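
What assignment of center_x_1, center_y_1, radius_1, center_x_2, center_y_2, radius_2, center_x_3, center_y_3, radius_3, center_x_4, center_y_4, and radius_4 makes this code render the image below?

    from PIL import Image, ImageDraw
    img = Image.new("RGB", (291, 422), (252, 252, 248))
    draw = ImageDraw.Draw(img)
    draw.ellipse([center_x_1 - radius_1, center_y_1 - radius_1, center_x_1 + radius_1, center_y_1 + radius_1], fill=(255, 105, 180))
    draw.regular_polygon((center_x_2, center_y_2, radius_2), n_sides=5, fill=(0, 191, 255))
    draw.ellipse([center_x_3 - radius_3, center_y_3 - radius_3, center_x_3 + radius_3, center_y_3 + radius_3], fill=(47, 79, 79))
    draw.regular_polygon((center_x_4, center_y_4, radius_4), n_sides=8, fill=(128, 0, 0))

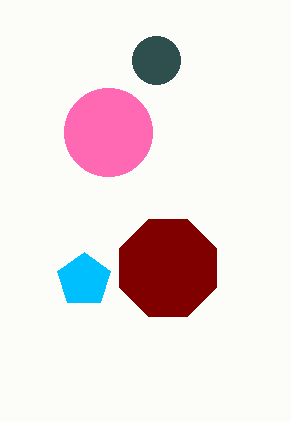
center_x_1 = 108, center_y_1 = 132, radius_1 = 44, center_x_2 = 84, center_y_2 = 280, radius_2 = 28, center_x_3 = 156, center_y_3 = 60, radius_3 = 24, center_x_4 = 168, center_y_4 = 268, radius_4 = 52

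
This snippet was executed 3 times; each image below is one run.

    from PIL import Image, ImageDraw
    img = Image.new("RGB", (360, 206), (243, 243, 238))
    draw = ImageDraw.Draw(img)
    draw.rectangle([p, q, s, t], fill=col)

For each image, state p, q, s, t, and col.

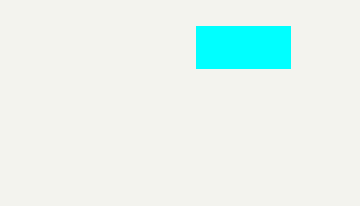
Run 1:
p = 196, q = 26, s = 290, t = 68, col = 'cyan'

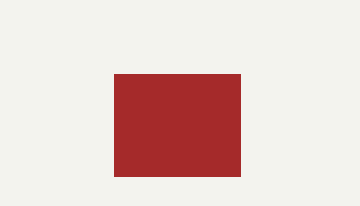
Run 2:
p = 114, q = 74, s = 240, t = 176, col = 'brown'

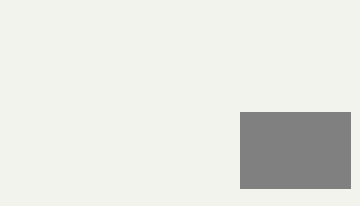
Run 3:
p = 240, q = 112, s = 350, t = 188, col = 'gray'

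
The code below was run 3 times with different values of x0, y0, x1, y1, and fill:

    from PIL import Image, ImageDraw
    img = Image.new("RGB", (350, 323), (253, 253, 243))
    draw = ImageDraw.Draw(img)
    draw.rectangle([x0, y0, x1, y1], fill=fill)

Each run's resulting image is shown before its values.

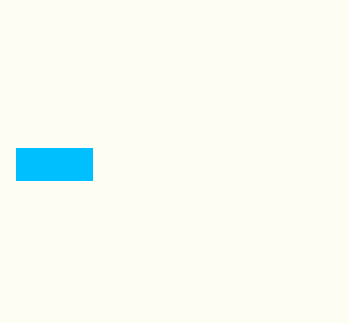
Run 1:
x0 = 16
y0 = 148
x1 = 92
y1 = 180
fill = 'deepskyblue'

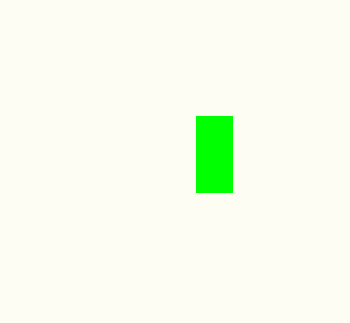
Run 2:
x0 = 196
y0 = 116
x1 = 232
y1 = 192
fill = 'lime'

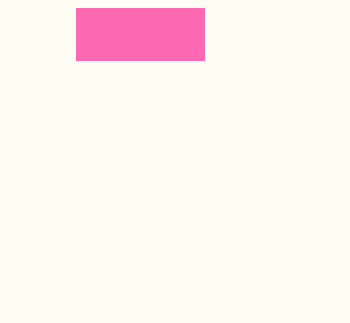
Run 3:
x0 = 76, y0 = 8, x1 = 204, y1 = 60, fill = 'hotpink'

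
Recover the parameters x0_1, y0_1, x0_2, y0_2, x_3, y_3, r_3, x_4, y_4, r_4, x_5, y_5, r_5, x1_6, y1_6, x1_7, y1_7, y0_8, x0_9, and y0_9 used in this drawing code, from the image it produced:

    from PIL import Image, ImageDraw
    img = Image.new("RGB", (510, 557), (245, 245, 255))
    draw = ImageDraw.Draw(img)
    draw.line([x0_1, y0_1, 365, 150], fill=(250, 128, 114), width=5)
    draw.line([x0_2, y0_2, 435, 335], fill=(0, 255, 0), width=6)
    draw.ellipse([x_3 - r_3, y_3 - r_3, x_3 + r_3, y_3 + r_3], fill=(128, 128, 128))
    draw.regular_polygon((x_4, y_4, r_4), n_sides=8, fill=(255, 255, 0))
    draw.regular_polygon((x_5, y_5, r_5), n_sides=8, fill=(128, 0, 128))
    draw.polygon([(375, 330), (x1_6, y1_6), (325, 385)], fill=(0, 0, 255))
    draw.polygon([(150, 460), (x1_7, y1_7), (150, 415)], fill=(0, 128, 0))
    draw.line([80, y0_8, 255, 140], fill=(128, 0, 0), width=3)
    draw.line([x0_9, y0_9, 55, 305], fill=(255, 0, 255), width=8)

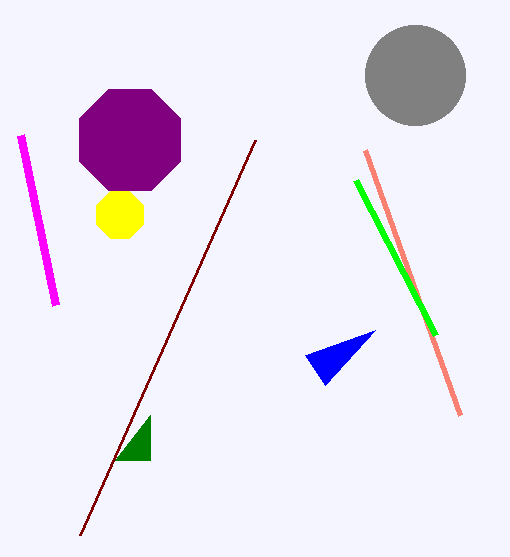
x0_1 = 460, y0_1 = 415, x0_2 = 355, y0_2 = 180, x_3 = 415, y_3 = 75, r_3 = 50, x_4 = 120, y_4 = 215, r_4 = 25, x_5 = 130, y_5 = 140, r_5 = 55, x1_6 = 305, y1_6 = 355, x1_7 = 115, y1_7 = 460, y0_8 = 535, x0_9 = 20, y0_9 = 135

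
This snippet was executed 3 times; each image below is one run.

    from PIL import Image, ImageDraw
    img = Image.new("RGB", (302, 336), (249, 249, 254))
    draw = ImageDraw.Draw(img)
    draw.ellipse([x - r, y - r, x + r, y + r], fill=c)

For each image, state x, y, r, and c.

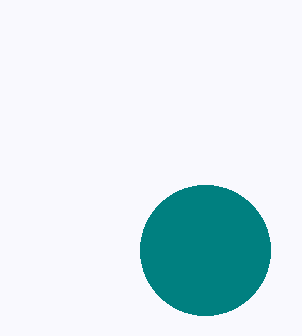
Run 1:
x = 205, y = 250, r = 65, c = 'teal'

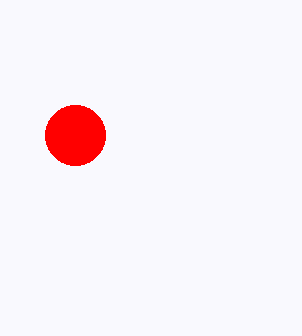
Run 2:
x = 75; y = 135; r = 30; c = 'red'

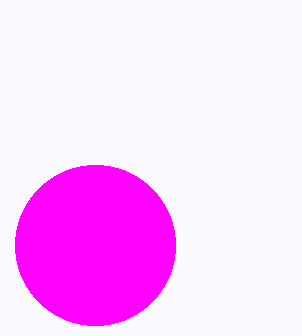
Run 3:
x = 95; y = 245; r = 80; c = 'magenta'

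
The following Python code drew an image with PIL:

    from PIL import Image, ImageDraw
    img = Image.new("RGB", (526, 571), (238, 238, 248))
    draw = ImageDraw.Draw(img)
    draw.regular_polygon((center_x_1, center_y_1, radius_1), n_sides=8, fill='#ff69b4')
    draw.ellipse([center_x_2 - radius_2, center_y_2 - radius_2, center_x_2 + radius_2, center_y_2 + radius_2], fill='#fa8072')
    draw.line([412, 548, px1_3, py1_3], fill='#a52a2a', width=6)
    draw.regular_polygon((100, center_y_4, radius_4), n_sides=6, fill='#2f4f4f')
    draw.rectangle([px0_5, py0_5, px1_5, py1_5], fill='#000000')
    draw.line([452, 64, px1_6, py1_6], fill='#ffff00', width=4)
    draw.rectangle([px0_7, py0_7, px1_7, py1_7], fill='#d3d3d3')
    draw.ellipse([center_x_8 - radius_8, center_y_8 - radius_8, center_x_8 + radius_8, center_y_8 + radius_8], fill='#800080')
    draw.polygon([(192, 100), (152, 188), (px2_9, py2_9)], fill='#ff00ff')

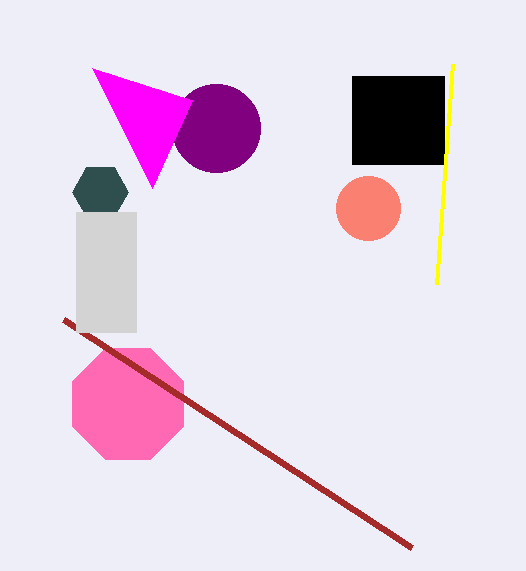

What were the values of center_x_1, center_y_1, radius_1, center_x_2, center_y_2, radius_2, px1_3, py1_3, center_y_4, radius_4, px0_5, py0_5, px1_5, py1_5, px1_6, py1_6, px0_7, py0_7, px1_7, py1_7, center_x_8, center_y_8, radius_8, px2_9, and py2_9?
center_x_1 = 128, center_y_1 = 404, radius_1 = 60, center_x_2 = 368, center_y_2 = 208, radius_2 = 32, px1_3 = 64, py1_3 = 320, center_y_4 = 192, radius_4 = 28, px0_5 = 352, py0_5 = 76, px1_5 = 444, py1_5 = 164, px1_6 = 436, py1_6 = 284, px0_7 = 76, py0_7 = 212, px1_7 = 136, py1_7 = 332, center_x_8 = 216, center_y_8 = 128, radius_8 = 44, px2_9 = 92, py2_9 = 68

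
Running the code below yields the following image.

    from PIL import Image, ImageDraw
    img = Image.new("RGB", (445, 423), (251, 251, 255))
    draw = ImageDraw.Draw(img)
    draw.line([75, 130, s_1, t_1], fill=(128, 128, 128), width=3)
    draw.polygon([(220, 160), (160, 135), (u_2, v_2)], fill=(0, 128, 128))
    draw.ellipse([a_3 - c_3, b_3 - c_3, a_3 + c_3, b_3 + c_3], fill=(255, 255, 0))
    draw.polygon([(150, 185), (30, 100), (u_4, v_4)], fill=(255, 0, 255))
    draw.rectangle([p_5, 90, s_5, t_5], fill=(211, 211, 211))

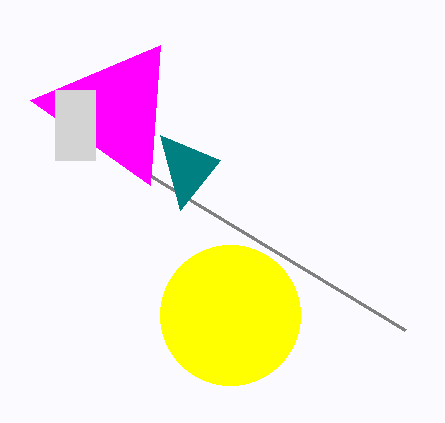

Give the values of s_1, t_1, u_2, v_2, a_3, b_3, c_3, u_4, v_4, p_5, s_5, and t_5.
s_1 = 405
t_1 = 330
u_2 = 180
v_2 = 210
a_3 = 230
b_3 = 315
c_3 = 70
u_4 = 160
v_4 = 45
p_5 = 55
s_5 = 95
t_5 = 160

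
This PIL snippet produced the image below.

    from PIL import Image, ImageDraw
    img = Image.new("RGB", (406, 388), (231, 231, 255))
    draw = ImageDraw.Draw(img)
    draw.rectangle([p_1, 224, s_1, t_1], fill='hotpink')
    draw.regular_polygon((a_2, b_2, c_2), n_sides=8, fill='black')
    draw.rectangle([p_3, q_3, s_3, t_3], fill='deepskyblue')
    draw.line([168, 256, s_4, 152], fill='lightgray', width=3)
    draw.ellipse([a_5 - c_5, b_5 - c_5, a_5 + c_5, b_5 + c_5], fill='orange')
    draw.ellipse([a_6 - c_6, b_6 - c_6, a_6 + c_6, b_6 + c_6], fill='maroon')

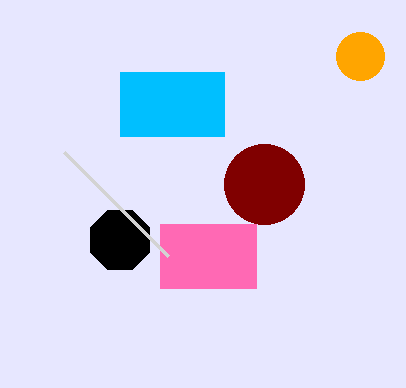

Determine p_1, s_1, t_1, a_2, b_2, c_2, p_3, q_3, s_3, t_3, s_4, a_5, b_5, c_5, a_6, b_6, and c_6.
p_1 = 160; s_1 = 256; t_1 = 288; a_2 = 120; b_2 = 240; c_2 = 32; p_3 = 120; q_3 = 72; s_3 = 224; t_3 = 136; s_4 = 64; a_5 = 360; b_5 = 56; c_5 = 24; a_6 = 264; b_6 = 184; c_6 = 40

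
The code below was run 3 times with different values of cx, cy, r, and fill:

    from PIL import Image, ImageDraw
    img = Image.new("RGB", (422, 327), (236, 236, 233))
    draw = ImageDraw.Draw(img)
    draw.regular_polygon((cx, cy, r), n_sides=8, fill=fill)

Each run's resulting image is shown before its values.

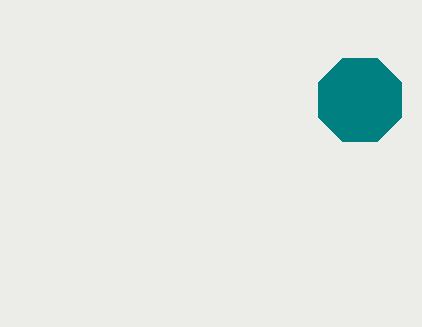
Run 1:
cx = 360, cy = 100, r = 45, fill = 'teal'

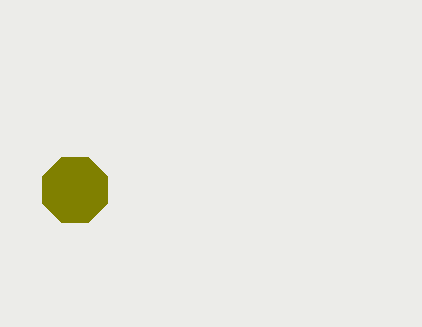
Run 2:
cx = 75, cy = 190, r = 35, fill = 'olive'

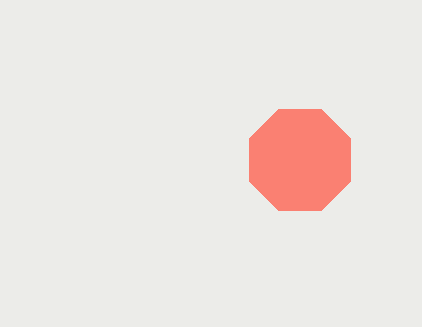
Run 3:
cx = 300; cy = 160; r = 55; fill = 'salmon'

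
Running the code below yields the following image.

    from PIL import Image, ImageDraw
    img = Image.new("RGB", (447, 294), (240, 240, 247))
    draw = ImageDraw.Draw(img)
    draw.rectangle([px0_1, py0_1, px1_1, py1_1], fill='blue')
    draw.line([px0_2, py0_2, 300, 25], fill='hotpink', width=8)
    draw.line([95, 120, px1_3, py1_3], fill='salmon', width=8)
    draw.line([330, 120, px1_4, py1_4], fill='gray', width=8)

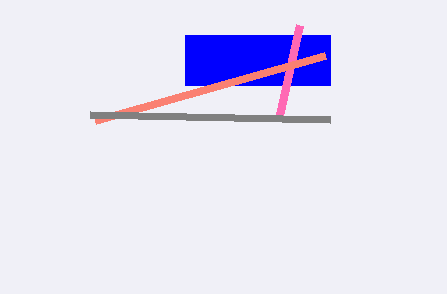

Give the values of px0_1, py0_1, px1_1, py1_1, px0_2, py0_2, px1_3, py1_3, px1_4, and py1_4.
px0_1 = 185; py0_1 = 35; px1_1 = 330; py1_1 = 85; px0_2 = 280; py0_2 = 115; px1_3 = 325; py1_3 = 55; px1_4 = 90; py1_4 = 115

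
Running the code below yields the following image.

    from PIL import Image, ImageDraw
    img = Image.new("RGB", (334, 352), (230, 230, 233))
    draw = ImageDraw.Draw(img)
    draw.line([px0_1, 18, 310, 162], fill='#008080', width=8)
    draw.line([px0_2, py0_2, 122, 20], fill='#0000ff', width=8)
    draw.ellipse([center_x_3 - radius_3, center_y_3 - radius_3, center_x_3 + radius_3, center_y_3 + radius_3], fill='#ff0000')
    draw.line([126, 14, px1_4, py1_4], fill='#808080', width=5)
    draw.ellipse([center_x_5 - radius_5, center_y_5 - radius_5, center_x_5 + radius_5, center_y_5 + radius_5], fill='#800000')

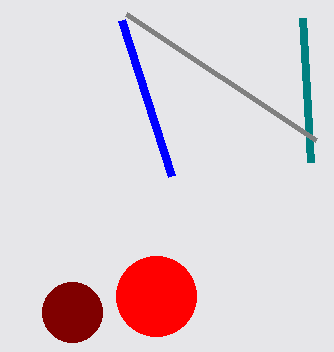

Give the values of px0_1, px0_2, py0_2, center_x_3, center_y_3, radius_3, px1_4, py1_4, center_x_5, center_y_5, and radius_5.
px0_1 = 302; px0_2 = 172; py0_2 = 176; center_x_3 = 156; center_y_3 = 296; radius_3 = 40; px1_4 = 316; py1_4 = 140; center_x_5 = 72; center_y_5 = 312; radius_5 = 30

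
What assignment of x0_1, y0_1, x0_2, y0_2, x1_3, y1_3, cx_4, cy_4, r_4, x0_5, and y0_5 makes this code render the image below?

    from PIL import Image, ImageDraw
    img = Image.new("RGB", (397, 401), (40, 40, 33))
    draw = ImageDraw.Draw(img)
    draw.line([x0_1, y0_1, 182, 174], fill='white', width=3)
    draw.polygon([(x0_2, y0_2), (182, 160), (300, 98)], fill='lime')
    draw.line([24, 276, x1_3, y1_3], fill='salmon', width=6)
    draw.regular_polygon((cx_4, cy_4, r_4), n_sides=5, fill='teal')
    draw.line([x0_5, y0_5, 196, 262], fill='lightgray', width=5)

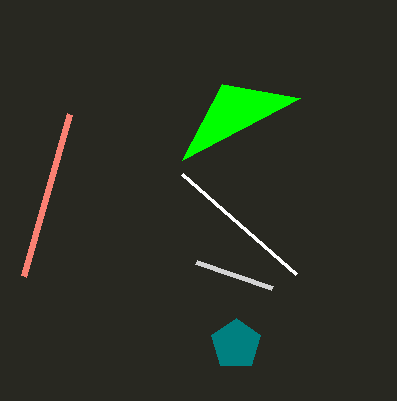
x0_1 = 296
y0_1 = 274
x0_2 = 222
y0_2 = 84
x1_3 = 70
y1_3 = 114
cx_4 = 236
cy_4 = 344
r_4 = 26
x0_5 = 272
y0_5 = 288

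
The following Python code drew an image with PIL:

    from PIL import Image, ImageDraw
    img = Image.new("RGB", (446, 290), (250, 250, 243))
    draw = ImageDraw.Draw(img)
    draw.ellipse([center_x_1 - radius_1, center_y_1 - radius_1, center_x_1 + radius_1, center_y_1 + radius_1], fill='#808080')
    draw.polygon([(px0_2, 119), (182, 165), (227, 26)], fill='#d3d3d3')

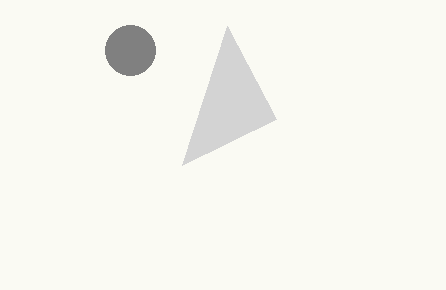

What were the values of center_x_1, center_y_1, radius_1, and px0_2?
center_x_1 = 130, center_y_1 = 50, radius_1 = 25, px0_2 = 276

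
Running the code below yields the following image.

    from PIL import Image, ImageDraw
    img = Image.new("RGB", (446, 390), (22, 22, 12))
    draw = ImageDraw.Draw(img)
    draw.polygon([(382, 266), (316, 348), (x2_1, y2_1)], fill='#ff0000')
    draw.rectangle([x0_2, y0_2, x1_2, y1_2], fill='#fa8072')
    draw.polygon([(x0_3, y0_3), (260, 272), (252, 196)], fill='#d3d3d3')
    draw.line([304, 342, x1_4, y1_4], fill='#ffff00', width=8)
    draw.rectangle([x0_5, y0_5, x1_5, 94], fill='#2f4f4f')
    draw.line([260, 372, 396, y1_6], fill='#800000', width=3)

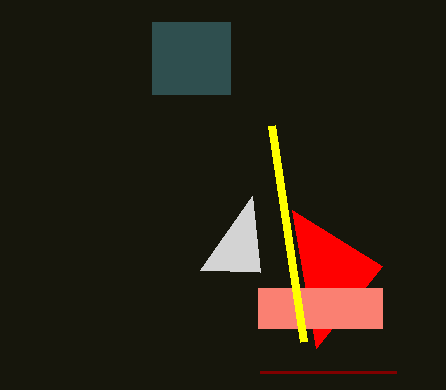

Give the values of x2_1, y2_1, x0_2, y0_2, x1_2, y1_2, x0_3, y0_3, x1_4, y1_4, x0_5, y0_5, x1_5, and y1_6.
x2_1 = 292, y2_1 = 210, x0_2 = 258, y0_2 = 288, x1_2 = 382, y1_2 = 328, x0_3 = 200, y0_3 = 270, x1_4 = 272, y1_4 = 126, x0_5 = 152, y0_5 = 22, x1_5 = 230, y1_6 = 372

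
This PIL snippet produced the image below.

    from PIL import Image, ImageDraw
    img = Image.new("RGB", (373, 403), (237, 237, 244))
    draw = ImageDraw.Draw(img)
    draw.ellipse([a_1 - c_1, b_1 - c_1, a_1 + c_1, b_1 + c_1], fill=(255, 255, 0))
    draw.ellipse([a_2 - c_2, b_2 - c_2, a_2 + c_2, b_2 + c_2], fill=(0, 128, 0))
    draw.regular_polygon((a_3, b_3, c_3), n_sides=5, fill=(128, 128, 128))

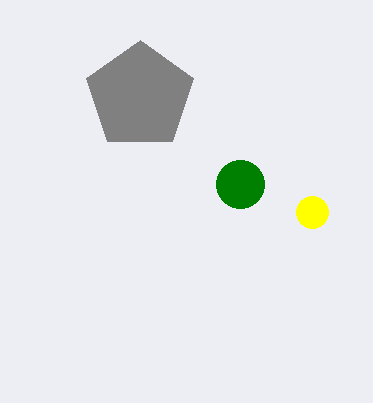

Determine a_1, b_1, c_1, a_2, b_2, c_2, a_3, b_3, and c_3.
a_1 = 312, b_1 = 212, c_1 = 16, a_2 = 240, b_2 = 184, c_2 = 24, a_3 = 140, b_3 = 96, c_3 = 56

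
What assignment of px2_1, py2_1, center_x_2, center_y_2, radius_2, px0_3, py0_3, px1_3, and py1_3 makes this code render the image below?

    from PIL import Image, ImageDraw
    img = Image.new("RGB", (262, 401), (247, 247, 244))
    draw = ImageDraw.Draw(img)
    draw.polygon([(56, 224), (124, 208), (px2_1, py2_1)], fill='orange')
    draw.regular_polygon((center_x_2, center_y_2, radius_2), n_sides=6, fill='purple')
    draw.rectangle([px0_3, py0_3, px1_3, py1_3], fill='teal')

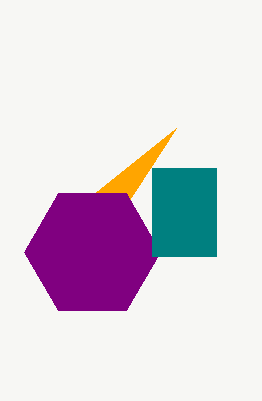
px2_1 = 176; py2_1 = 128; center_x_2 = 92; center_y_2 = 252; radius_2 = 68; px0_3 = 152; py0_3 = 168; px1_3 = 216; py1_3 = 256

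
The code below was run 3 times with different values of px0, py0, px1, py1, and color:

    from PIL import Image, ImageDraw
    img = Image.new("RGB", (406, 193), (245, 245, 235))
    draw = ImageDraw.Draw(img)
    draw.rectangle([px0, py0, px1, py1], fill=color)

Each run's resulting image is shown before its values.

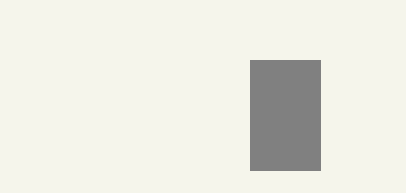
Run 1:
px0 = 250; py0 = 60; px1 = 320; py1 = 170; color = 'gray'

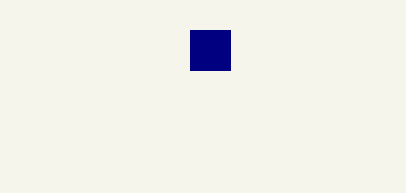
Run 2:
px0 = 190, py0 = 30, px1 = 230, py1 = 70, color = 'navy'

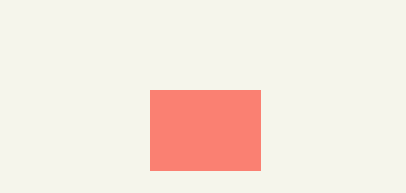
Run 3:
px0 = 150
py0 = 90
px1 = 260
py1 = 170
color = 'salmon'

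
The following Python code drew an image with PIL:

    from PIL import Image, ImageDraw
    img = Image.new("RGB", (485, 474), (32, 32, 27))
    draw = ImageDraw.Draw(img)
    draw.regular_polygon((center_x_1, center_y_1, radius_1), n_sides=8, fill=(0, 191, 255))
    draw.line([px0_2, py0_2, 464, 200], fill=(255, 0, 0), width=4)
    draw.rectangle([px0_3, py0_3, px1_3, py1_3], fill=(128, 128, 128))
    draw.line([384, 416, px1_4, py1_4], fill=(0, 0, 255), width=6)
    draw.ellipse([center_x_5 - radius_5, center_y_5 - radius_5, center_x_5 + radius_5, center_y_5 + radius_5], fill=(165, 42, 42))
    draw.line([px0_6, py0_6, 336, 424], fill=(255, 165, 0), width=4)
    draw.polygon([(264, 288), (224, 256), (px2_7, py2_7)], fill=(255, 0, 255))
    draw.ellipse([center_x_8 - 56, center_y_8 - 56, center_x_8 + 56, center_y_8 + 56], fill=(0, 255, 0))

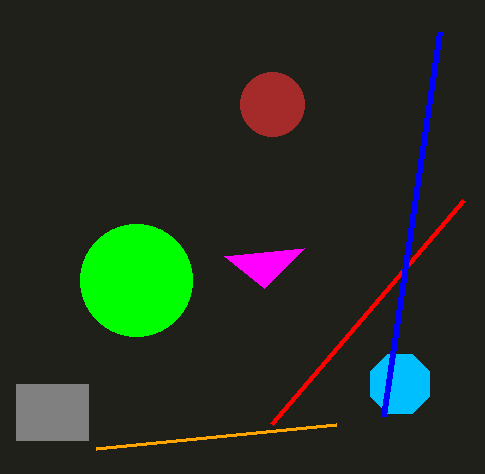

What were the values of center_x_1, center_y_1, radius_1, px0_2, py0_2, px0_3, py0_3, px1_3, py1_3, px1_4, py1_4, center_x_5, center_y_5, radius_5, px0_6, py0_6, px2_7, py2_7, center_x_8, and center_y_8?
center_x_1 = 400
center_y_1 = 384
radius_1 = 32
px0_2 = 272
py0_2 = 424
px0_3 = 16
py0_3 = 384
px1_3 = 88
py1_3 = 440
px1_4 = 440
py1_4 = 32
center_x_5 = 272
center_y_5 = 104
radius_5 = 32
px0_6 = 96
py0_6 = 448
px2_7 = 304
py2_7 = 248
center_x_8 = 136
center_y_8 = 280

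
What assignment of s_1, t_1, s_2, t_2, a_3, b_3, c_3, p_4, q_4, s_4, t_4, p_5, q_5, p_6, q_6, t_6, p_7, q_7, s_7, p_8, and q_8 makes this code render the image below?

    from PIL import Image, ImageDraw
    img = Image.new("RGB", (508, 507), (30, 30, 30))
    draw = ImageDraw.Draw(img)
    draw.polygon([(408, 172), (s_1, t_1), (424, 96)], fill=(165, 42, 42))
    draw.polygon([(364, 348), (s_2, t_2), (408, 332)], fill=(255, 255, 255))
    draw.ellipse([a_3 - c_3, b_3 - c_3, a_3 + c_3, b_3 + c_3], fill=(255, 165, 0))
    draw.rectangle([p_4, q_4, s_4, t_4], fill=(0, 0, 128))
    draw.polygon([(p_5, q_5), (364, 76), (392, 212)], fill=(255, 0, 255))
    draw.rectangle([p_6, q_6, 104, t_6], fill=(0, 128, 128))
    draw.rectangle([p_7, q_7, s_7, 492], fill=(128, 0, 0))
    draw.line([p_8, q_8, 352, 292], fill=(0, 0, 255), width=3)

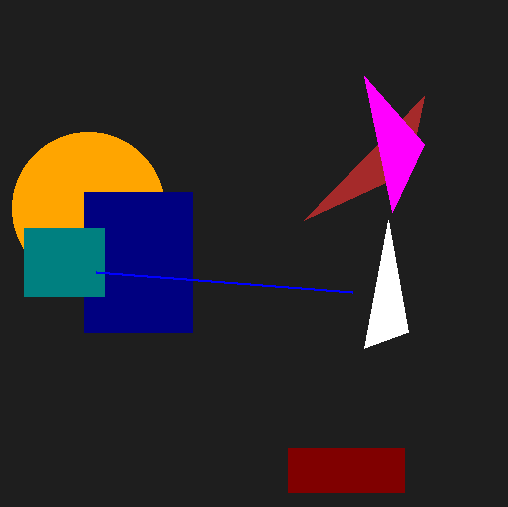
s_1 = 304; t_1 = 220; s_2 = 388; t_2 = 220; a_3 = 88; b_3 = 208; c_3 = 76; p_4 = 84; q_4 = 192; s_4 = 192; t_4 = 332; p_5 = 424; q_5 = 144; p_6 = 24; q_6 = 228; t_6 = 296; p_7 = 288; q_7 = 448; s_7 = 404; p_8 = 96; q_8 = 272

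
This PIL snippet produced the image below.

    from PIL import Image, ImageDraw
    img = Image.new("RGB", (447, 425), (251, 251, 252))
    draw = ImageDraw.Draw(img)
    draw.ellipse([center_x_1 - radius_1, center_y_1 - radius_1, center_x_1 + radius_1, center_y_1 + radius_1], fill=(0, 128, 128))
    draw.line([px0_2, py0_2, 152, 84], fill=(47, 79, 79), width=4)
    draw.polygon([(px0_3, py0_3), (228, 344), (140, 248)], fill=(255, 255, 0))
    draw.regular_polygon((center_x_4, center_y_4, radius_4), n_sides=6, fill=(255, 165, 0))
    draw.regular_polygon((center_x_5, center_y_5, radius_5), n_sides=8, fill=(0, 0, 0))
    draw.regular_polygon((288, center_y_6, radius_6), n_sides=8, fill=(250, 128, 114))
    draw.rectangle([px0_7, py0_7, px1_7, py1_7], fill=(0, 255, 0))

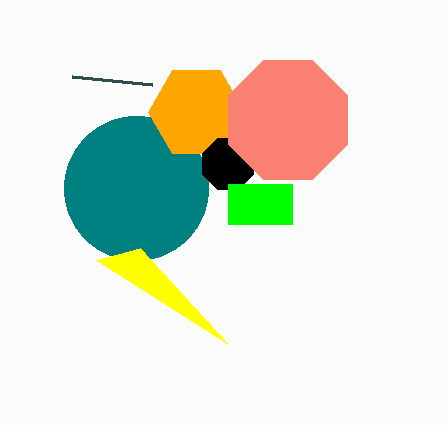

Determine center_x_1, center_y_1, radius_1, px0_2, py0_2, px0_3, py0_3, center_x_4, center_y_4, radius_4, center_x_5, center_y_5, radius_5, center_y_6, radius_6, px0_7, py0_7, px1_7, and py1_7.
center_x_1 = 136; center_y_1 = 188; radius_1 = 72; px0_2 = 72; py0_2 = 76; px0_3 = 96; py0_3 = 260; center_x_4 = 196; center_y_4 = 112; radius_4 = 48; center_x_5 = 228; center_y_5 = 164; radius_5 = 28; center_y_6 = 120; radius_6 = 64; px0_7 = 228; py0_7 = 184; px1_7 = 292; py1_7 = 224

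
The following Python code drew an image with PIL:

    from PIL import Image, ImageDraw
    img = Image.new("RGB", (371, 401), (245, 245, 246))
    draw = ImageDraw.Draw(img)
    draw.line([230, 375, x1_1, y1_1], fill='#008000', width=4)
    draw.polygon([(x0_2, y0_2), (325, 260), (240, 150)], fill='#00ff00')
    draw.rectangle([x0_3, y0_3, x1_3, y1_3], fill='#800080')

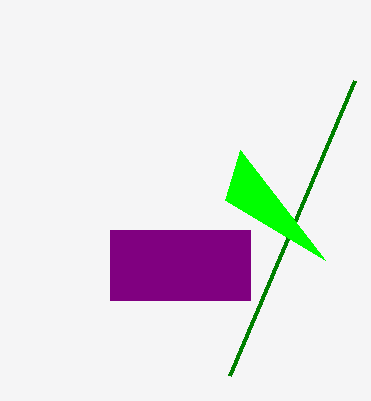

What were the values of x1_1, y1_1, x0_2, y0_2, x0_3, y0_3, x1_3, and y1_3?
x1_1 = 355
y1_1 = 80
x0_2 = 225
y0_2 = 200
x0_3 = 110
y0_3 = 230
x1_3 = 250
y1_3 = 300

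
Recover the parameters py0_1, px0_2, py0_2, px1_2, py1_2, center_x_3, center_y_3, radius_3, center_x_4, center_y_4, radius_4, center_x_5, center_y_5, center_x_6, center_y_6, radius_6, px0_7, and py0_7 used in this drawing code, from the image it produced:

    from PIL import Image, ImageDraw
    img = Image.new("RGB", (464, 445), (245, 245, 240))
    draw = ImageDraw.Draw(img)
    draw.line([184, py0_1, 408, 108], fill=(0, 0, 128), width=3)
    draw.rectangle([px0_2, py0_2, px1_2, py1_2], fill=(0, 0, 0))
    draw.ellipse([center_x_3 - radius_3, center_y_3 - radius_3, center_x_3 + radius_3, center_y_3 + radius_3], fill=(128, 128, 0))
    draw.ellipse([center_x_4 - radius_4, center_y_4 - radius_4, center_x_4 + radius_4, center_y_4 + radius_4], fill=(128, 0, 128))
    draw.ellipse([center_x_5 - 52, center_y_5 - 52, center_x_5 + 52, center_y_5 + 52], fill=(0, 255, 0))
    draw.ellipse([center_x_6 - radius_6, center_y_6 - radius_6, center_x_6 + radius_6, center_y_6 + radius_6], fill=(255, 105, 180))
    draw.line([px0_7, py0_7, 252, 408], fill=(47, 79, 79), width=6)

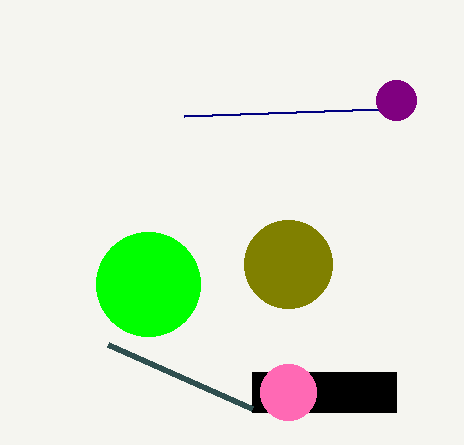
py0_1 = 116
px0_2 = 252
py0_2 = 372
px1_2 = 396
py1_2 = 412
center_x_3 = 288
center_y_3 = 264
radius_3 = 44
center_x_4 = 396
center_y_4 = 100
radius_4 = 20
center_x_5 = 148
center_y_5 = 284
center_x_6 = 288
center_y_6 = 392
radius_6 = 28
px0_7 = 108
py0_7 = 344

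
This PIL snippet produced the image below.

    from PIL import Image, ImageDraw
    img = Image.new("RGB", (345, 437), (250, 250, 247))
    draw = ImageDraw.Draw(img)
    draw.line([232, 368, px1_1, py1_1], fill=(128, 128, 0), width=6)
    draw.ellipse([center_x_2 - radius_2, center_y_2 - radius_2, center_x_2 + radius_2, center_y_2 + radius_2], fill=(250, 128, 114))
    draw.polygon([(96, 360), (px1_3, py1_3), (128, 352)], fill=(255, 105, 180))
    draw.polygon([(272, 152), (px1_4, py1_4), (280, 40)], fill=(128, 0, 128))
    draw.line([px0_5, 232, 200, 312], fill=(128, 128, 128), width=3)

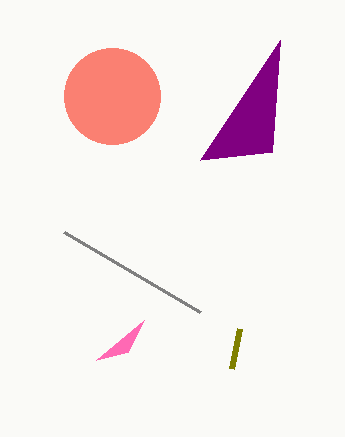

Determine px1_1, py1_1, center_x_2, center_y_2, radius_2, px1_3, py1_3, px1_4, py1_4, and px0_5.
px1_1 = 240; py1_1 = 328; center_x_2 = 112; center_y_2 = 96; radius_2 = 48; px1_3 = 144; py1_3 = 320; px1_4 = 200; py1_4 = 160; px0_5 = 64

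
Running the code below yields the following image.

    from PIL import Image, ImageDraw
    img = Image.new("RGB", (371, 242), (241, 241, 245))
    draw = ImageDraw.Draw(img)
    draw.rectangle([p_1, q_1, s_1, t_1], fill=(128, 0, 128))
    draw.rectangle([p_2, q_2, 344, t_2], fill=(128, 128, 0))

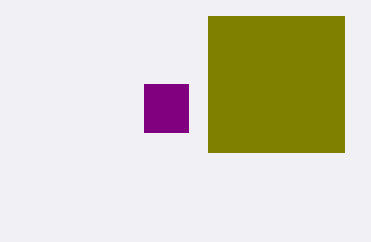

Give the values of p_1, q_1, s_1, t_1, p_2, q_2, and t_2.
p_1 = 144, q_1 = 84, s_1 = 188, t_1 = 132, p_2 = 208, q_2 = 16, t_2 = 152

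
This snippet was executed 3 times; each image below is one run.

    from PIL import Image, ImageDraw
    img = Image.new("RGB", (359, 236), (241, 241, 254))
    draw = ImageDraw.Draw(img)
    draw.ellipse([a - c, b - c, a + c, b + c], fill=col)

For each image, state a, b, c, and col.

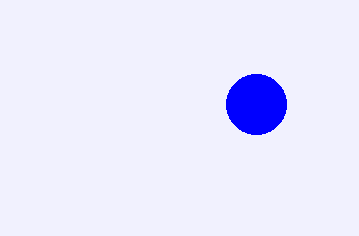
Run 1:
a = 256
b = 104
c = 30
col = 'blue'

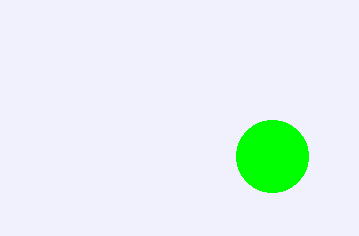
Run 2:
a = 272
b = 156
c = 36
col = 'lime'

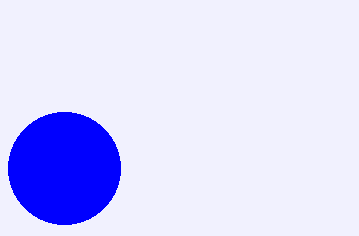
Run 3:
a = 64
b = 168
c = 56
col = 'blue'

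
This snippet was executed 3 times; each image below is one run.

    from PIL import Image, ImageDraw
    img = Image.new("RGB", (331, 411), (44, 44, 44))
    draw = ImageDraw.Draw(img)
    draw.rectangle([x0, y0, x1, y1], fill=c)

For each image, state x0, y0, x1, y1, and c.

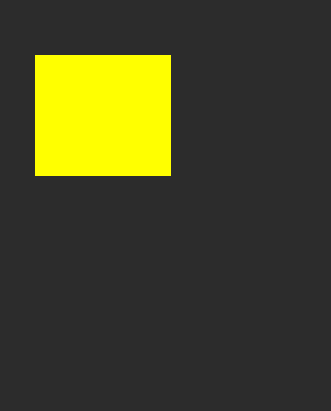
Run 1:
x0 = 35, y0 = 55, x1 = 170, y1 = 175, c = 'yellow'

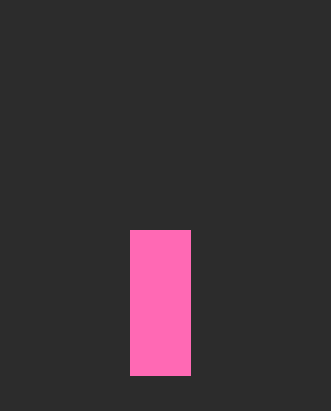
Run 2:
x0 = 130; y0 = 230; x1 = 190; y1 = 375; c = 'hotpink'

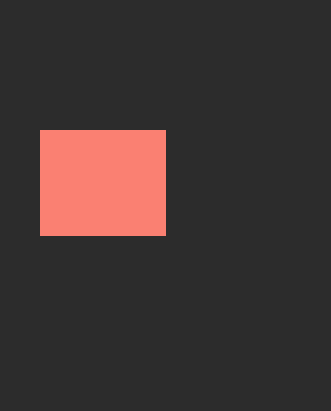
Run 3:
x0 = 40
y0 = 130
x1 = 165
y1 = 235
c = 'salmon'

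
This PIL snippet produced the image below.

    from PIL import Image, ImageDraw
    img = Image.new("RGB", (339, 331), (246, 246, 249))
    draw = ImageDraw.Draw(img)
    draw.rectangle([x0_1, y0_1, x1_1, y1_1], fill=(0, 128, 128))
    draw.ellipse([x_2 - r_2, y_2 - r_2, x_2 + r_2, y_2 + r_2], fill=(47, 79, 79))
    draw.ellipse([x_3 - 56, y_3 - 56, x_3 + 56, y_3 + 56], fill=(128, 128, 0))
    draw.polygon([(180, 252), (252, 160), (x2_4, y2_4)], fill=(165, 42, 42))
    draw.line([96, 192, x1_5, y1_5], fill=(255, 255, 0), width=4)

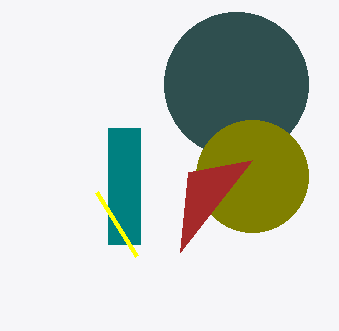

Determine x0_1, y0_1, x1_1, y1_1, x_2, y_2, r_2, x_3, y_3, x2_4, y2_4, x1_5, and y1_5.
x0_1 = 108
y0_1 = 128
x1_1 = 140
y1_1 = 244
x_2 = 236
y_2 = 84
r_2 = 72
x_3 = 252
y_3 = 176
x2_4 = 188
y2_4 = 172
x1_5 = 136
y1_5 = 256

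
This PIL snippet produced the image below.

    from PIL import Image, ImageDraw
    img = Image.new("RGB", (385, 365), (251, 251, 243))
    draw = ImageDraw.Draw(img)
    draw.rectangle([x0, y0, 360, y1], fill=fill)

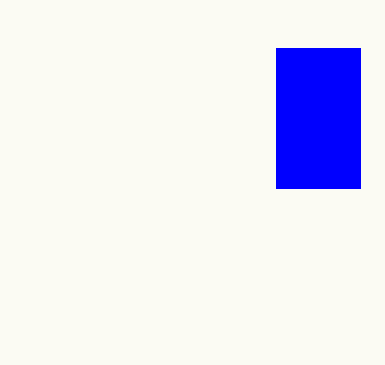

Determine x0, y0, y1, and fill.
x0 = 276, y0 = 48, y1 = 188, fill = 'blue'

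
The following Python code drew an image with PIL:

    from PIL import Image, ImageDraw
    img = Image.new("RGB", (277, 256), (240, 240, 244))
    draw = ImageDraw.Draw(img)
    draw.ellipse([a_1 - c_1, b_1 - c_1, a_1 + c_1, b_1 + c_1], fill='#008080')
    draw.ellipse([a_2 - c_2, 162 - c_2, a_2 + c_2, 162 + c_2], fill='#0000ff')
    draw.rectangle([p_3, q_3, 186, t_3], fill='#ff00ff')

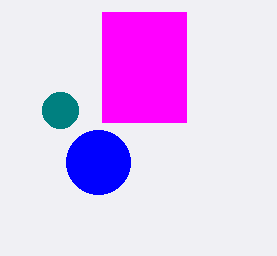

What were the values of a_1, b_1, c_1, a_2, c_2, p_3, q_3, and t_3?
a_1 = 60, b_1 = 110, c_1 = 18, a_2 = 98, c_2 = 32, p_3 = 102, q_3 = 12, t_3 = 122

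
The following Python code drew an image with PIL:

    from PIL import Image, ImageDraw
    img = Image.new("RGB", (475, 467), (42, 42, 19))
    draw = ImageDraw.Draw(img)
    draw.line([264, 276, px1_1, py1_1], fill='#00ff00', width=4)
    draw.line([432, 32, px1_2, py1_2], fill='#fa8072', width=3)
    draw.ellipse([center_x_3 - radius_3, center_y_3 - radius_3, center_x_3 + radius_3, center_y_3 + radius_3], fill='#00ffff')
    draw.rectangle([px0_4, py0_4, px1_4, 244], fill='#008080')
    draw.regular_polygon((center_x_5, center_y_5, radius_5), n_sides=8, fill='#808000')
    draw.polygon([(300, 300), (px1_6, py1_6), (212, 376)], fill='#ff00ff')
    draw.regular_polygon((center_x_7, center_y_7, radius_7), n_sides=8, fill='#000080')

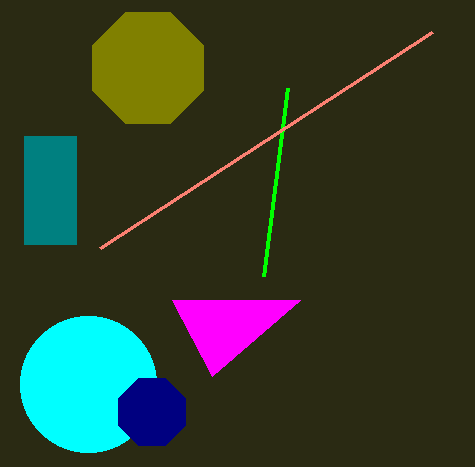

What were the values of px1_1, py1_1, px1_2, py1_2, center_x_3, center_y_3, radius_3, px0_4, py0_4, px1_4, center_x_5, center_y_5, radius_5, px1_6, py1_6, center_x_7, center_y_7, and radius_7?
px1_1 = 288
py1_1 = 88
px1_2 = 100
py1_2 = 248
center_x_3 = 88
center_y_3 = 384
radius_3 = 68
px0_4 = 24
py0_4 = 136
px1_4 = 76
center_x_5 = 148
center_y_5 = 68
radius_5 = 60
px1_6 = 172
py1_6 = 300
center_x_7 = 152
center_y_7 = 412
radius_7 = 36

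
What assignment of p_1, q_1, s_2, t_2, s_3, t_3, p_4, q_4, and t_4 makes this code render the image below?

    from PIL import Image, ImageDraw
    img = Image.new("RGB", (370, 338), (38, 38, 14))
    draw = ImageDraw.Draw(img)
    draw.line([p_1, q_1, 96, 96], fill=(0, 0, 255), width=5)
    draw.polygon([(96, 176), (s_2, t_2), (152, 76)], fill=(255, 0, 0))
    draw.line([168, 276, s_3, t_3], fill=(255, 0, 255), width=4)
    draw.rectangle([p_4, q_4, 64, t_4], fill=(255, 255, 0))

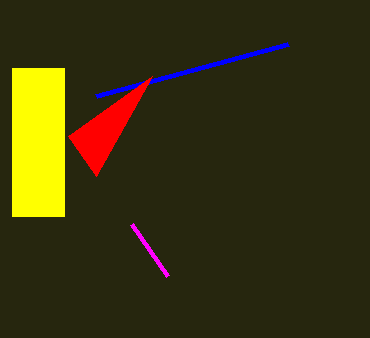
p_1 = 288
q_1 = 44
s_2 = 68
t_2 = 136
s_3 = 132
t_3 = 224
p_4 = 12
q_4 = 68
t_4 = 216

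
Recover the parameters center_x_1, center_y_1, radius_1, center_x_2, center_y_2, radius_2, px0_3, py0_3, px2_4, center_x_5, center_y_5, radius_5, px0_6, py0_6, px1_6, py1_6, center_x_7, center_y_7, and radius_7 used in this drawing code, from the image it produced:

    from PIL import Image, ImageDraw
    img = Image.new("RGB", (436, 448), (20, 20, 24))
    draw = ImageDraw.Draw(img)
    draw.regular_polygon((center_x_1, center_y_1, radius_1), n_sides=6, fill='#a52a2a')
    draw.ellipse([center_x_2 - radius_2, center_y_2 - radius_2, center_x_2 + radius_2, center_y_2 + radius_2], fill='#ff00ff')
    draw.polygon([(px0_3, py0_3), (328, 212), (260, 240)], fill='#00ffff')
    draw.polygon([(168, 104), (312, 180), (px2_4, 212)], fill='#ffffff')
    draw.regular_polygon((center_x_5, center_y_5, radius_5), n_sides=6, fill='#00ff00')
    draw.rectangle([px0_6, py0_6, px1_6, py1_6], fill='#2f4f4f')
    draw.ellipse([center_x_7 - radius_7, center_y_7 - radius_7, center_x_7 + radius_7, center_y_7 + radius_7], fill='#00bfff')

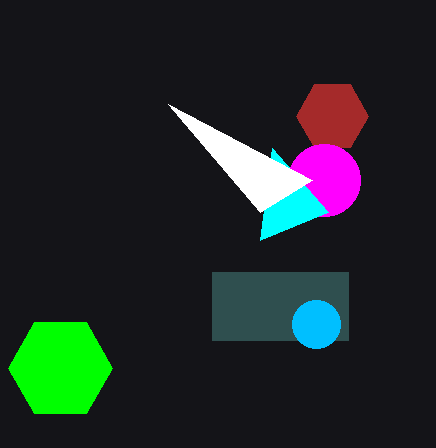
center_x_1 = 332, center_y_1 = 116, radius_1 = 36, center_x_2 = 324, center_y_2 = 180, radius_2 = 36, px0_3 = 272, py0_3 = 148, px2_4 = 260, center_x_5 = 60, center_y_5 = 368, radius_5 = 52, px0_6 = 212, py0_6 = 272, px1_6 = 348, py1_6 = 340, center_x_7 = 316, center_y_7 = 324, radius_7 = 24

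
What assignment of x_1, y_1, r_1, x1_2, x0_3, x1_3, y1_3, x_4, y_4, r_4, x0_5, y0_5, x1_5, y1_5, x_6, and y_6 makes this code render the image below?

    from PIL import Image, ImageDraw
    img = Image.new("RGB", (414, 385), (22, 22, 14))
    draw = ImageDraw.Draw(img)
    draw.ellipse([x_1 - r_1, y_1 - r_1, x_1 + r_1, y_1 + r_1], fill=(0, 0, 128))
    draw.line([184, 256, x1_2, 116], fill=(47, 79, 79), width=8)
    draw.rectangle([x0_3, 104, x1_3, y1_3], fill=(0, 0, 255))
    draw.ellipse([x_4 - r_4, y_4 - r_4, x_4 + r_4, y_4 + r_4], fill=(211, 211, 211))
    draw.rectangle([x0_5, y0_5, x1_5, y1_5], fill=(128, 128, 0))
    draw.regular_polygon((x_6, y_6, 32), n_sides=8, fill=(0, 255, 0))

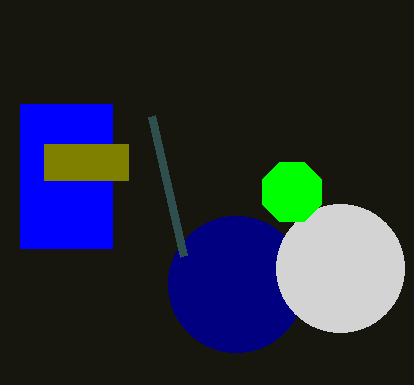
x_1 = 236; y_1 = 284; r_1 = 68; x1_2 = 152; x0_3 = 20; x1_3 = 112; y1_3 = 248; x_4 = 340; y_4 = 268; r_4 = 64; x0_5 = 44; y0_5 = 144; x1_5 = 128; y1_5 = 180; x_6 = 292; y_6 = 192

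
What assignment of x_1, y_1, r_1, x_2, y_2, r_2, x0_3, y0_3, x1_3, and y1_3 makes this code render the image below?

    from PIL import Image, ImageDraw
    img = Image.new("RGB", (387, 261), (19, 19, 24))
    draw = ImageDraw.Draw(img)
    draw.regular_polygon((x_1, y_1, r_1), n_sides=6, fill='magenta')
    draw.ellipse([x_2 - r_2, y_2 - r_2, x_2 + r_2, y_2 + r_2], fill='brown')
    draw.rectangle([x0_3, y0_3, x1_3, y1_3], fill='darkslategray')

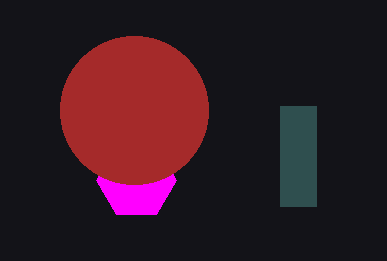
x_1 = 136, y_1 = 180, r_1 = 40, x_2 = 134, y_2 = 110, r_2 = 74, x0_3 = 280, y0_3 = 106, x1_3 = 316, y1_3 = 206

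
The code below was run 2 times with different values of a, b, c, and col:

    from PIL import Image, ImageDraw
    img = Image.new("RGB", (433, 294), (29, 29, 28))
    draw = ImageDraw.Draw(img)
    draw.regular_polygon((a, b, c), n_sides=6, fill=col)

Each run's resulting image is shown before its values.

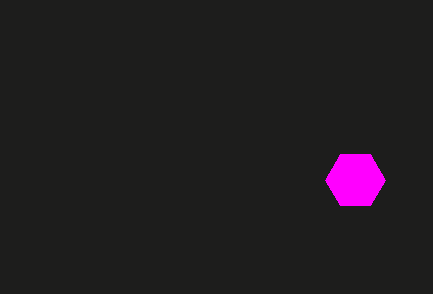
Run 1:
a = 355, b = 180, c = 30, col = 'magenta'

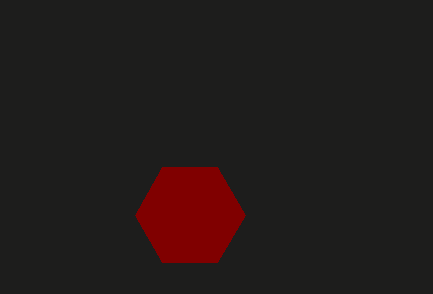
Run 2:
a = 190, b = 215, c = 55, col = 'maroon'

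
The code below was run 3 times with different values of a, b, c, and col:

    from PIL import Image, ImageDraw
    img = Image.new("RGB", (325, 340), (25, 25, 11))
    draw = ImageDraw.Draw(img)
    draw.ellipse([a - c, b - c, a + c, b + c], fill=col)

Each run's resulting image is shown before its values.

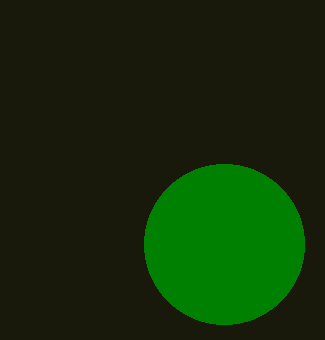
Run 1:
a = 224, b = 244, c = 80, col = 'green'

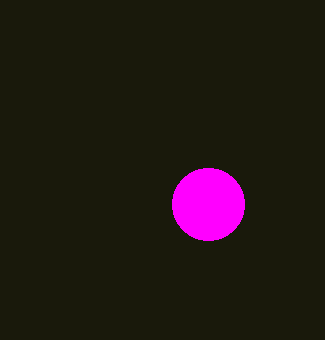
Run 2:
a = 208; b = 204; c = 36; col = 'magenta'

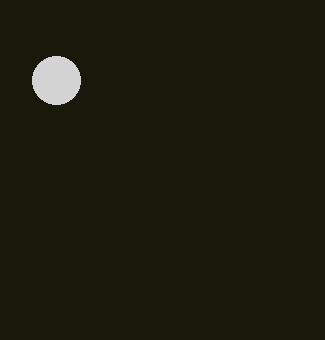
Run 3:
a = 56
b = 80
c = 24
col = 'lightgray'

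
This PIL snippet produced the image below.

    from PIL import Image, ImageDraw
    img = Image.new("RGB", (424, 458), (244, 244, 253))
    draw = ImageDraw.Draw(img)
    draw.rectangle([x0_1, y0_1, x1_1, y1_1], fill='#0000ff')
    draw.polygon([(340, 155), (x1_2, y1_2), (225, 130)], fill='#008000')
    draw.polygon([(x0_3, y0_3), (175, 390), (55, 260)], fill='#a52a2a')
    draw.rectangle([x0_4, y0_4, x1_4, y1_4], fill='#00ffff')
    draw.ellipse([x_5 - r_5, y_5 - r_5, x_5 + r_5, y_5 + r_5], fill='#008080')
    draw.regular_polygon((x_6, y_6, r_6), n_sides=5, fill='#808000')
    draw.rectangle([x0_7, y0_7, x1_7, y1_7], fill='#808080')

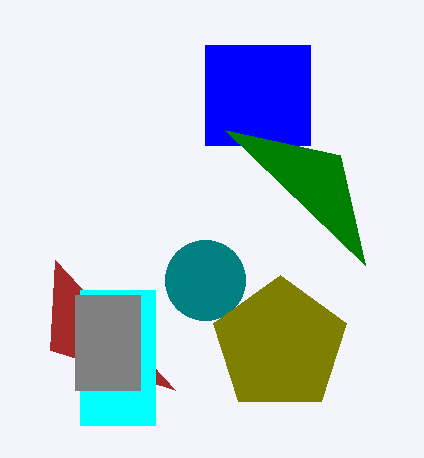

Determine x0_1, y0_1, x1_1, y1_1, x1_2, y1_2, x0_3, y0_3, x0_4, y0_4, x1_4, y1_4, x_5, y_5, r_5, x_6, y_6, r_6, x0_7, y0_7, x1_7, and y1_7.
x0_1 = 205; y0_1 = 45; x1_1 = 310; y1_1 = 145; x1_2 = 365; y1_2 = 265; x0_3 = 50; y0_3 = 350; x0_4 = 80; y0_4 = 290; x1_4 = 155; y1_4 = 425; x_5 = 205; y_5 = 280; r_5 = 40; x_6 = 280; y_6 = 345; r_6 = 70; x0_7 = 75; y0_7 = 295; x1_7 = 140; y1_7 = 390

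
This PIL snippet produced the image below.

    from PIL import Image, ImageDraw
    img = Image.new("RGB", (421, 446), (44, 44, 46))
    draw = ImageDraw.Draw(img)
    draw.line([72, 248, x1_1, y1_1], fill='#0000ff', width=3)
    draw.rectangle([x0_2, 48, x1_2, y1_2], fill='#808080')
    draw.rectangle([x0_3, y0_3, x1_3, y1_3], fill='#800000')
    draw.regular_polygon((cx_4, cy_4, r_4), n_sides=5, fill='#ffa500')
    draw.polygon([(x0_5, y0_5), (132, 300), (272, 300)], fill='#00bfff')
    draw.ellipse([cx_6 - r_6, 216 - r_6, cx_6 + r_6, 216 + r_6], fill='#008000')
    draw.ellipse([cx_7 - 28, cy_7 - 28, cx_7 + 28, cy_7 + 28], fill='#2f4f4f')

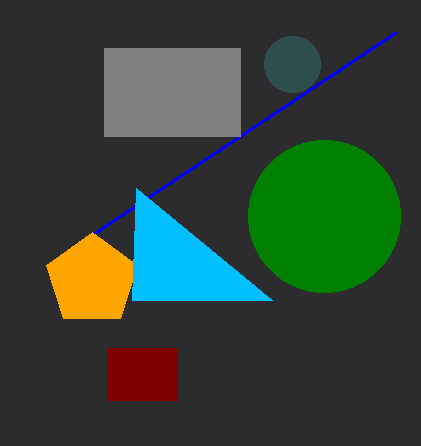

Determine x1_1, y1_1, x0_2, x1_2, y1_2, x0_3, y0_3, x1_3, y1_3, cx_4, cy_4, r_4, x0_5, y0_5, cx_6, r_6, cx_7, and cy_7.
x1_1 = 396; y1_1 = 32; x0_2 = 104; x1_2 = 240; y1_2 = 136; x0_3 = 108; y0_3 = 348; x1_3 = 176; y1_3 = 400; cx_4 = 92; cy_4 = 280; r_4 = 48; x0_5 = 136; y0_5 = 188; cx_6 = 324; r_6 = 76; cx_7 = 292; cy_7 = 64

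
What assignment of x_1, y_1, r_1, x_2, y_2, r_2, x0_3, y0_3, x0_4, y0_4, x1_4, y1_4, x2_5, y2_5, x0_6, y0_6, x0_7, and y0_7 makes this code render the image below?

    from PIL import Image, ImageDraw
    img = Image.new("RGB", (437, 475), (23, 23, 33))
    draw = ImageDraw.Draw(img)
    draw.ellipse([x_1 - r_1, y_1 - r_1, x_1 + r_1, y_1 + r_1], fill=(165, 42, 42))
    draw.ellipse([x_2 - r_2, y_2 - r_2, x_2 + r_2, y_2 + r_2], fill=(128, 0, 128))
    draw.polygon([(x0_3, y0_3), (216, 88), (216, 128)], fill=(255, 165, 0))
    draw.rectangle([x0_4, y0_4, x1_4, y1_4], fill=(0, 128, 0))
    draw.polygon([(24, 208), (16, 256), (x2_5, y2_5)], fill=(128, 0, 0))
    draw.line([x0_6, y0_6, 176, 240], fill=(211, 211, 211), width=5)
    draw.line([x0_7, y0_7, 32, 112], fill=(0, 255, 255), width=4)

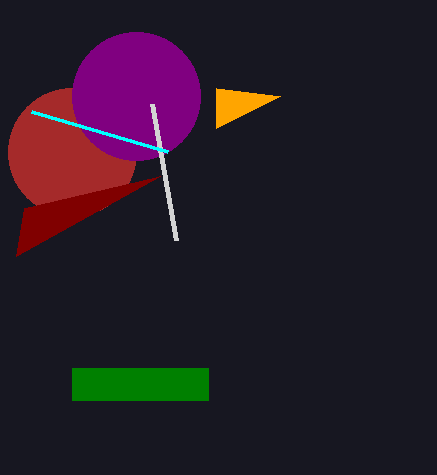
x_1 = 72, y_1 = 152, r_1 = 64, x_2 = 136, y_2 = 96, r_2 = 64, x0_3 = 280, y0_3 = 96, x0_4 = 72, y0_4 = 368, x1_4 = 208, y1_4 = 400, x2_5 = 160, y2_5 = 176, x0_6 = 152, y0_6 = 104, x0_7 = 168, y0_7 = 152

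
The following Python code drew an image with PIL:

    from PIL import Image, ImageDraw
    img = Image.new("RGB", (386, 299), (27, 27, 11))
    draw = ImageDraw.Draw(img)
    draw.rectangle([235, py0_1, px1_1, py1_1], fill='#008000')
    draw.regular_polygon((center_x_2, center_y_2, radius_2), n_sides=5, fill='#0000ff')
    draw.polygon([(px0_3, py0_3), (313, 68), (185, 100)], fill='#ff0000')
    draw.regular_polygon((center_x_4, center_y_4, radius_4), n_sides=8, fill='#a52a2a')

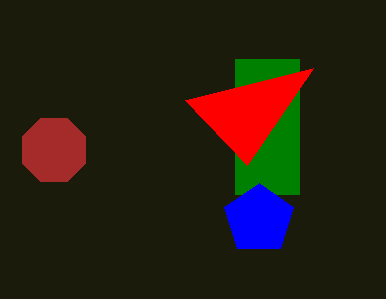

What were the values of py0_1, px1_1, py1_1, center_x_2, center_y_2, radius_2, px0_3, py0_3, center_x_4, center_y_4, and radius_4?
py0_1 = 59, px1_1 = 299, py1_1 = 194, center_x_2 = 259, center_y_2 = 219, radius_2 = 36, px0_3 = 247, py0_3 = 165, center_x_4 = 54, center_y_4 = 150, radius_4 = 34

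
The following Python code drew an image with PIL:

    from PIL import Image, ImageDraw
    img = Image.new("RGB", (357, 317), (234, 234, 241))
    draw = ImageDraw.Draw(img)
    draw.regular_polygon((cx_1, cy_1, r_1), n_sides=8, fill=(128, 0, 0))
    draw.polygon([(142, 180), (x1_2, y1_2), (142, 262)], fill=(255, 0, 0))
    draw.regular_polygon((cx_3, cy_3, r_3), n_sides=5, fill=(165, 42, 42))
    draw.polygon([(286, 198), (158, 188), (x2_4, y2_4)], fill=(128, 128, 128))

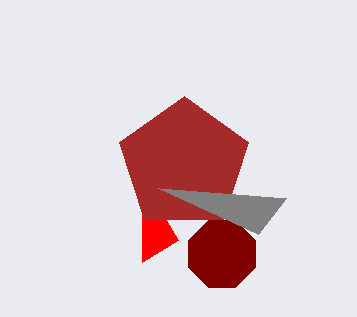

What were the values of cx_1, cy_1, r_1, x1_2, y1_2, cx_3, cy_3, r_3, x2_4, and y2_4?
cx_1 = 222, cy_1 = 254, r_1 = 36, x1_2 = 178, y1_2 = 240, cx_3 = 184, cy_3 = 164, r_3 = 68, x2_4 = 258, y2_4 = 234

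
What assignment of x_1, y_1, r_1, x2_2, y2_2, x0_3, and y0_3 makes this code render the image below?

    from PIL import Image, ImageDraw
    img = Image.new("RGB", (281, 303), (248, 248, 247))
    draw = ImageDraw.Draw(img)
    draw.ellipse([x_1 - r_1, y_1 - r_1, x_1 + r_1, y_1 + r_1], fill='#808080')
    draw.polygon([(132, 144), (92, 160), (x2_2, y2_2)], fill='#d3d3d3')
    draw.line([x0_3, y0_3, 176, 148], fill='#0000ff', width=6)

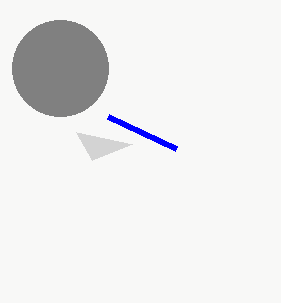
x_1 = 60
y_1 = 68
r_1 = 48
x2_2 = 76
y2_2 = 132
x0_3 = 108
y0_3 = 116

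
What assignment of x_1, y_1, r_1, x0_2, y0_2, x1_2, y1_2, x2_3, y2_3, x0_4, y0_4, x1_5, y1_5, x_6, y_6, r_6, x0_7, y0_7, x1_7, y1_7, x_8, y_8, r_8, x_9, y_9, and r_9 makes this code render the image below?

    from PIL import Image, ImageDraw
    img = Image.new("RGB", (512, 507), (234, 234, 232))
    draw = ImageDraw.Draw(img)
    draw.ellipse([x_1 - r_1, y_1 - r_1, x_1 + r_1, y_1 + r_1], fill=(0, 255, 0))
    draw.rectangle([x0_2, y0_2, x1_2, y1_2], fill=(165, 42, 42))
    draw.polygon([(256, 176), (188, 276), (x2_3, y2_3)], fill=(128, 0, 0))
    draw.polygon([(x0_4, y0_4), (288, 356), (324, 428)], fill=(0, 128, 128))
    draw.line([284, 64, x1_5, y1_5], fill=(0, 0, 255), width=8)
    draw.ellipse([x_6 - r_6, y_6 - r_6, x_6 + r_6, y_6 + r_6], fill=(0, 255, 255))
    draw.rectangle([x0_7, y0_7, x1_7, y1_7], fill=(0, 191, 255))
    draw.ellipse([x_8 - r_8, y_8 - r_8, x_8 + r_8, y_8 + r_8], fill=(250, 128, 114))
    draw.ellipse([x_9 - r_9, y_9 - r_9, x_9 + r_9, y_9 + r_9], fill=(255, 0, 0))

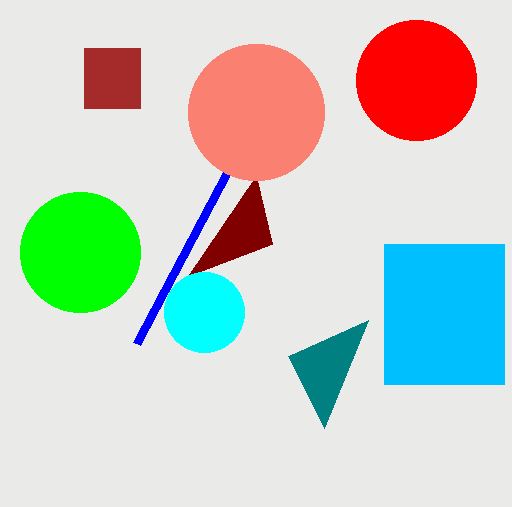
x_1 = 80; y_1 = 252; r_1 = 60; x0_2 = 84; y0_2 = 48; x1_2 = 140; y1_2 = 108; x2_3 = 272; y2_3 = 244; x0_4 = 368; y0_4 = 320; x1_5 = 136; y1_5 = 344; x_6 = 204; y_6 = 312; r_6 = 40; x0_7 = 384; y0_7 = 244; x1_7 = 504; y1_7 = 384; x_8 = 256; y_8 = 112; r_8 = 68; x_9 = 416; y_9 = 80; r_9 = 60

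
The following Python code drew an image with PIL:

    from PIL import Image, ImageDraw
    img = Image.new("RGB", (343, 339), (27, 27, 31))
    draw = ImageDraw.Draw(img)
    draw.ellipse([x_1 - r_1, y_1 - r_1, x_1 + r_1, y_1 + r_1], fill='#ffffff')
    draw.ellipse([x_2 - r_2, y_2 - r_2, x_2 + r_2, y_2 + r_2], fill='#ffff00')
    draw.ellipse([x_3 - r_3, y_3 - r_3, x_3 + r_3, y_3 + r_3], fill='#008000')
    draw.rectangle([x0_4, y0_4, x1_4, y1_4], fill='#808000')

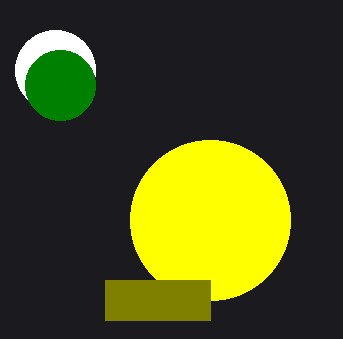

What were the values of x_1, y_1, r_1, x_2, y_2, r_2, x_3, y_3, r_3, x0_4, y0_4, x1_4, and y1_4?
x_1 = 55; y_1 = 70; r_1 = 40; x_2 = 210; y_2 = 220; r_2 = 80; x_3 = 60; y_3 = 85; r_3 = 35; x0_4 = 105; y0_4 = 280; x1_4 = 210; y1_4 = 320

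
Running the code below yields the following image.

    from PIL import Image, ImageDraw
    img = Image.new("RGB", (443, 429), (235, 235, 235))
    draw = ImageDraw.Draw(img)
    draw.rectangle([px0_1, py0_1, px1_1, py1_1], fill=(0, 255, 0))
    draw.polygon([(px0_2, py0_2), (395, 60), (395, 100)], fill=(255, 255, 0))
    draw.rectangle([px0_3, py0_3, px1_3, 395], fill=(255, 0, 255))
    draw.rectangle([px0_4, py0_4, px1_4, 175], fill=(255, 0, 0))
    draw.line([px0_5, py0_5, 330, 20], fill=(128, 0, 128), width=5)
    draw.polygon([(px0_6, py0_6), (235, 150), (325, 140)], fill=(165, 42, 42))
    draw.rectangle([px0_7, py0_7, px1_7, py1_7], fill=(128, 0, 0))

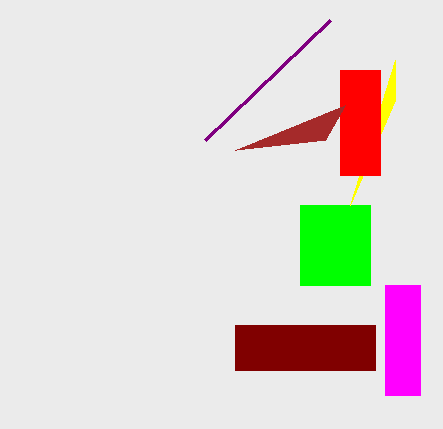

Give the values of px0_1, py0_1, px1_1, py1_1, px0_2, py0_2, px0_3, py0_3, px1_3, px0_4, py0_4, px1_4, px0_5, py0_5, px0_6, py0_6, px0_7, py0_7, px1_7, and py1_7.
px0_1 = 300
py0_1 = 205
px1_1 = 370
py1_1 = 285
px0_2 = 350
py0_2 = 205
px0_3 = 385
py0_3 = 285
px1_3 = 420
px0_4 = 340
py0_4 = 70
px1_4 = 380
px0_5 = 205
py0_5 = 140
px0_6 = 345
py0_6 = 105
px0_7 = 235
py0_7 = 325
px1_7 = 375
py1_7 = 370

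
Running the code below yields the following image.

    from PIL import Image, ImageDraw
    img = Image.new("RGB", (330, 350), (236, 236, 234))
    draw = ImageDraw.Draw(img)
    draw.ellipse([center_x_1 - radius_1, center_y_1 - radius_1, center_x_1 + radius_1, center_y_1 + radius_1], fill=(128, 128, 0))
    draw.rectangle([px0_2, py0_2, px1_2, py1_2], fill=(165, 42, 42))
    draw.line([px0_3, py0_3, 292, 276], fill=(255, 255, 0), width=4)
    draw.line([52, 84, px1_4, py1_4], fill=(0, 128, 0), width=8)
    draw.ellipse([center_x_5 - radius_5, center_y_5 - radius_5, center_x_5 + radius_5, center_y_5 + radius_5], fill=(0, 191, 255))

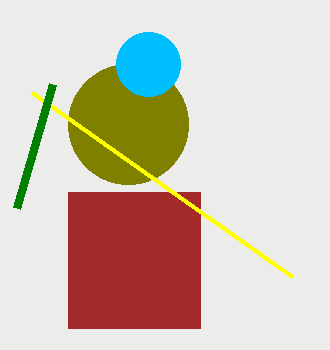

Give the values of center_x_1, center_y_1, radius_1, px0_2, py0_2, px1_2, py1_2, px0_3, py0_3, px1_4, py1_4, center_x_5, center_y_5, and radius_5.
center_x_1 = 128; center_y_1 = 124; radius_1 = 60; px0_2 = 68; py0_2 = 192; px1_2 = 200; py1_2 = 328; px0_3 = 32; py0_3 = 92; px1_4 = 16; py1_4 = 208; center_x_5 = 148; center_y_5 = 64; radius_5 = 32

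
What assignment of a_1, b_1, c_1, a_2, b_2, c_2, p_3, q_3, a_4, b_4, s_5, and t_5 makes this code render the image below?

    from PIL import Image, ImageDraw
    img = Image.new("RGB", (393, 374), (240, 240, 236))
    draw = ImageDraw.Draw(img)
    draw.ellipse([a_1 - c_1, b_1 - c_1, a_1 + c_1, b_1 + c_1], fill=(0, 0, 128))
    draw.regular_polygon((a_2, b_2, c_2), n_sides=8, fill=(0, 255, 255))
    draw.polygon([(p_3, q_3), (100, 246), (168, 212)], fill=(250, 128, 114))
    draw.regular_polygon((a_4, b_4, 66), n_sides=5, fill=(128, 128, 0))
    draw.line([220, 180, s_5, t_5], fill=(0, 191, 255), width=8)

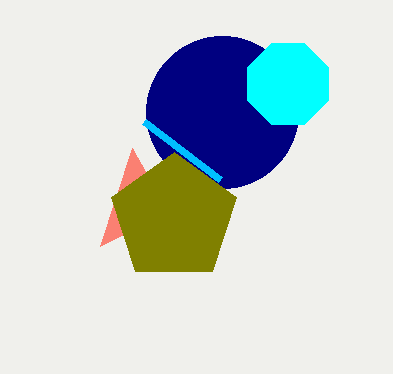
a_1 = 222, b_1 = 112, c_1 = 76, a_2 = 288, b_2 = 84, c_2 = 44, p_3 = 132, q_3 = 148, a_4 = 174, b_4 = 218, s_5 = 144, t_5 = 122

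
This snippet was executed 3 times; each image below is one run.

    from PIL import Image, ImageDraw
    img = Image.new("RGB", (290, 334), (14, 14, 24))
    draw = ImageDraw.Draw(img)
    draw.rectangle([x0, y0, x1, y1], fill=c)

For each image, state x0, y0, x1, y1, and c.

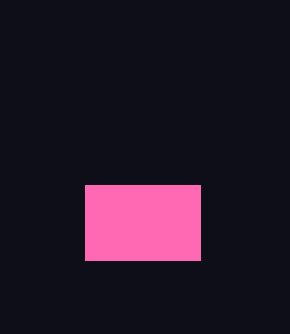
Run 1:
x0 = 85
y0 = 185
x1 = 200
y1 = 260
c = 'hotpink'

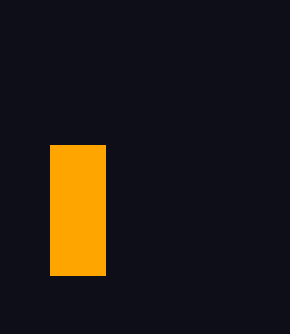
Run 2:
x0 = 50, y0 = 145, x1 = 105, y1 = 275, c = 'orange'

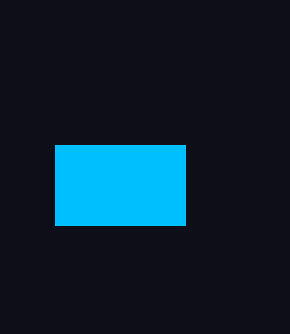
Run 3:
x0 = 55
y0 = 145
x1 = 185
y1 = 225
c = 'deepskyblue'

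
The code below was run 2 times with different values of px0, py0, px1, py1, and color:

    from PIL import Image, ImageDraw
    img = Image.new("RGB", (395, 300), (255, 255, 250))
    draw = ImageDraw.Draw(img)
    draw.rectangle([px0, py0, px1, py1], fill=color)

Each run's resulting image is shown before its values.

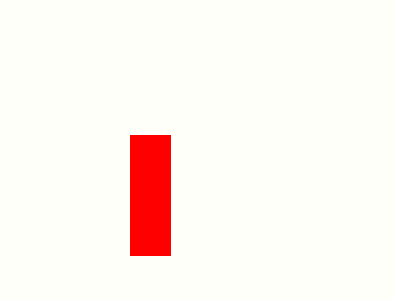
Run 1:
px0 = 130; py0 = 135; px1 = 170; py1 = 255; color = 'red'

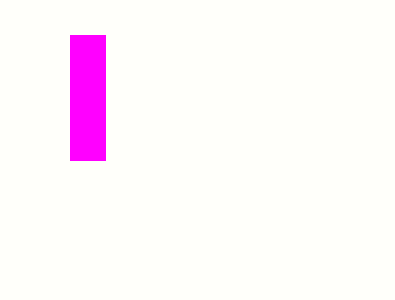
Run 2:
px0 = 70
py0 = 35
px1 = 105
py1 = 160
color = 'magenta'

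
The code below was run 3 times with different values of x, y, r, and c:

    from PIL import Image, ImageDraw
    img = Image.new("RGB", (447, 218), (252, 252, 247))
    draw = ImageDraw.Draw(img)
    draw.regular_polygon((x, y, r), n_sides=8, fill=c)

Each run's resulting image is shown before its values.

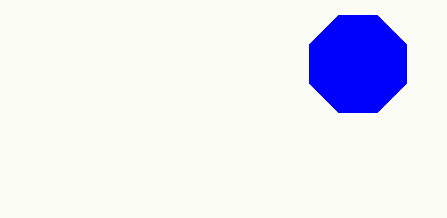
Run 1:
x = 358; y = 64; r = 52; c = 'blue'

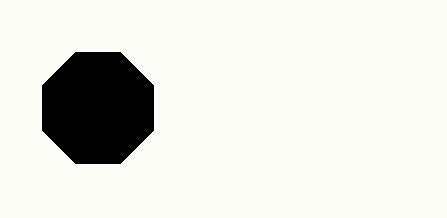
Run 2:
x = 98; y = 108; r = 60; c = 'black'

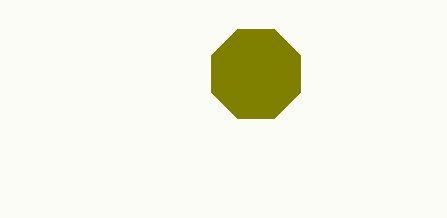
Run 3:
x = 256; y = 74; r = 48; c = 'olive'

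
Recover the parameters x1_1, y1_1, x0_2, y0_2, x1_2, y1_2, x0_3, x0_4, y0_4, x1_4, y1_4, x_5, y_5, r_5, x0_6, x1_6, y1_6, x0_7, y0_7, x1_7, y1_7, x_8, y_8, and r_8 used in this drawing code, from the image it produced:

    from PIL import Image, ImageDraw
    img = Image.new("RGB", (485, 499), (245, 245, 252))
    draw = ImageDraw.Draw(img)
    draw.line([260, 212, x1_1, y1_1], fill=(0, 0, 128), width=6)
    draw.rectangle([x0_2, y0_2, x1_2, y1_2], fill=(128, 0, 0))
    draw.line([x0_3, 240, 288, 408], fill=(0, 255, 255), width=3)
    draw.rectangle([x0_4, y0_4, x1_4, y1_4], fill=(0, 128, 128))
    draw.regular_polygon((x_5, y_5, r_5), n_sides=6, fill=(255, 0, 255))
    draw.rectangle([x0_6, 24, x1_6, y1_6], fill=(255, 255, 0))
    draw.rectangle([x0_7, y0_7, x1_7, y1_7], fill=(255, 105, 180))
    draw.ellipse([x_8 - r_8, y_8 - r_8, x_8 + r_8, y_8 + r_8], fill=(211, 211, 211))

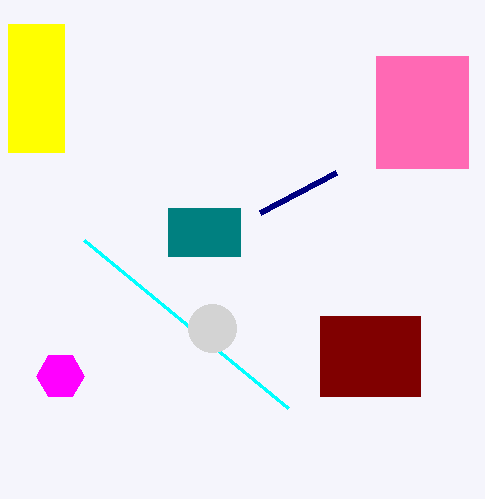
x1_1 = 336
y1_1 = 172
x0_2 = 320
y0_2 = 316
x1_2 = 420
y1_2 = 396
x0_3 = 84
x0_4 = 168
y0_4 = 208
x1_4 = 240
y1_4 = 256
x_5 = 60
y_5 = 376
r_5 = 24
x0_6 = 8
x1_6 = 64
y1_6 = 152
x0_7 = 376
y0_7 = 56
x1_7 = 468
y1_7 = 168
x_8 = 212
y_8 = 328
r_8 = 24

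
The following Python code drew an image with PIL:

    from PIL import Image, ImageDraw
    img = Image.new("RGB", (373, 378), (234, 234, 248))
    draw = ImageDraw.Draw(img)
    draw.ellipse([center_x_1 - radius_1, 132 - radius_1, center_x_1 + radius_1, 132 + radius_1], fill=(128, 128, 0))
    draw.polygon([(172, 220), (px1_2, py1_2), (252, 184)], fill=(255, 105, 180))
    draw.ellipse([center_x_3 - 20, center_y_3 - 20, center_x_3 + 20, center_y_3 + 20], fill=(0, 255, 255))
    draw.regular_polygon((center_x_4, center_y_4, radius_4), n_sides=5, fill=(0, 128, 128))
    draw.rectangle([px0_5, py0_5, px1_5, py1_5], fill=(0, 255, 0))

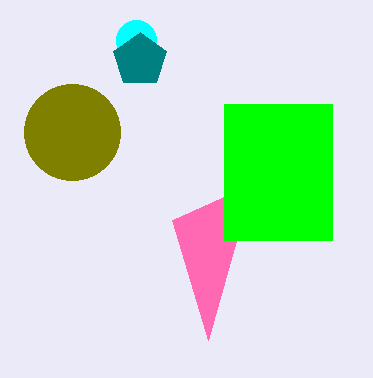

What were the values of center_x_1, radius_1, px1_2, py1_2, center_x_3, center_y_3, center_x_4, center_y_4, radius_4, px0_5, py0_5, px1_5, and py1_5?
center_x_1 = 72, radius_1 = 48, px1_2 = 208, py1_2 = 340, center_x_3 = 136, center_y_3 = 40, center_x_4 = 140, center_y_4 = 60, radius_4 = 28, px0_5 = 224, py0_5 = 104, px1_5 = 332, py1_5 = 240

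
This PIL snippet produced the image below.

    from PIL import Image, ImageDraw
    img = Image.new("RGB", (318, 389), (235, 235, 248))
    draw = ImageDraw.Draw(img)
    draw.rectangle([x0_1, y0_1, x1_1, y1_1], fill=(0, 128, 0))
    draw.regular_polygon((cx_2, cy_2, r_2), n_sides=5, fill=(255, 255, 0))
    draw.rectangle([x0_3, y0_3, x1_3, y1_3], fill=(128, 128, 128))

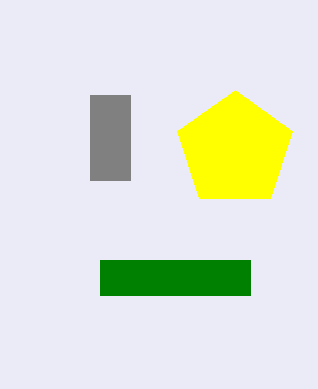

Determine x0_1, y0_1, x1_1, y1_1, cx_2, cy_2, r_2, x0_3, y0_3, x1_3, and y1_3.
x0_1 = 100, y0_1 = 260, x1_1 = 250, y1_1 = 295, cx_2 = 235, cy_2 = 150, r_2 = 60, x0_3 = 90, y0_3 = 95, x1_3 = 130, y1_3 = 180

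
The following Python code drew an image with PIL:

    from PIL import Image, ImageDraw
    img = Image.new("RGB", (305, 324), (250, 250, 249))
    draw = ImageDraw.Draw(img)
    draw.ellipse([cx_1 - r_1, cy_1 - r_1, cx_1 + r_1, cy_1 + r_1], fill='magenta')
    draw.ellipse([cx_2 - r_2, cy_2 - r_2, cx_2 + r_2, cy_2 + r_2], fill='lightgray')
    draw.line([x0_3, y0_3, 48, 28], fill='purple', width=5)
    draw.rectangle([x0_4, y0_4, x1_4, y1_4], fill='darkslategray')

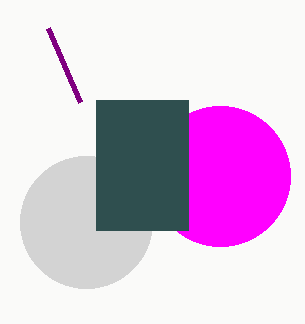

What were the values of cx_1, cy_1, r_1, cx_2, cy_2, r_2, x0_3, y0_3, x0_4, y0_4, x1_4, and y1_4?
cx_1 = 220; cy_1 = 176; r_1 = 70; cx_2 = 86; cy_2 = 222; r_2 = 66; x0_3 = 80; y0_3 = 102; x0_4 = 96; y0_4 = 100; x1_4 = 188; y1_4 = 230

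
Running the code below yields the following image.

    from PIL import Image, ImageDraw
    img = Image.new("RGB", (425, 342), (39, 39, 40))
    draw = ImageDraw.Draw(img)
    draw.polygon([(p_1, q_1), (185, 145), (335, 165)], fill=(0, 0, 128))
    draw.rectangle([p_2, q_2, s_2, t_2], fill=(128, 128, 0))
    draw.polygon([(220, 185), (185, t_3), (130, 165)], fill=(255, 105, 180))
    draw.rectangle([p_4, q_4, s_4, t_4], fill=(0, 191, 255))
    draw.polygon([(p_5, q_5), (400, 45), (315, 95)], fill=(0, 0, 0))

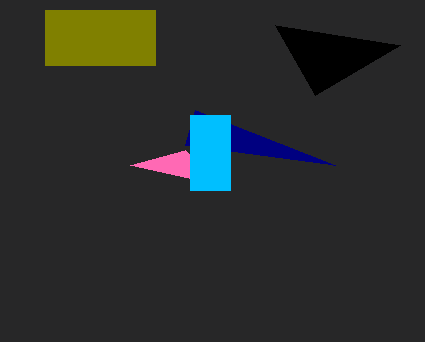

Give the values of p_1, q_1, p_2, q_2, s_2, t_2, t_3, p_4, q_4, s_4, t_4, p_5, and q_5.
p_1 = 195
q_1 = 110
p_2 = 45
q_2 = 10
s_2 = 155
t_2 = 65
t_3 = 150
p_4 = 190
q_4 = 115
s_4 = 230
t_4 = 190
p_5 = 275
q_5 = 25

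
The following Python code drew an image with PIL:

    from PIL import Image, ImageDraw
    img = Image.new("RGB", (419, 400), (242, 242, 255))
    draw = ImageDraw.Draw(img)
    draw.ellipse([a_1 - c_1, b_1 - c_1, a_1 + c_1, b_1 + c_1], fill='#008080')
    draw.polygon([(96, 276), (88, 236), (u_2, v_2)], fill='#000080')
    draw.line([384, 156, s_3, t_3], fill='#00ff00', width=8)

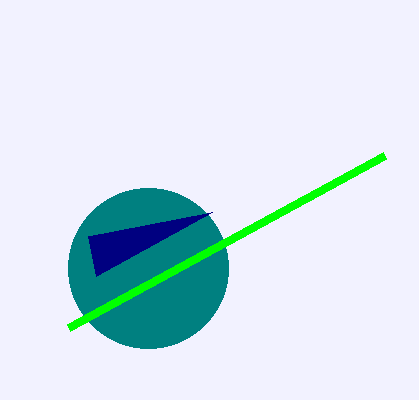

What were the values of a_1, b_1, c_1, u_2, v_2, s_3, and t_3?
a_1 = 148; b_1 = 268; c_1 = 80; u_2 = 212; v_2 = 212; s_3 = 68; t_3 = 328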